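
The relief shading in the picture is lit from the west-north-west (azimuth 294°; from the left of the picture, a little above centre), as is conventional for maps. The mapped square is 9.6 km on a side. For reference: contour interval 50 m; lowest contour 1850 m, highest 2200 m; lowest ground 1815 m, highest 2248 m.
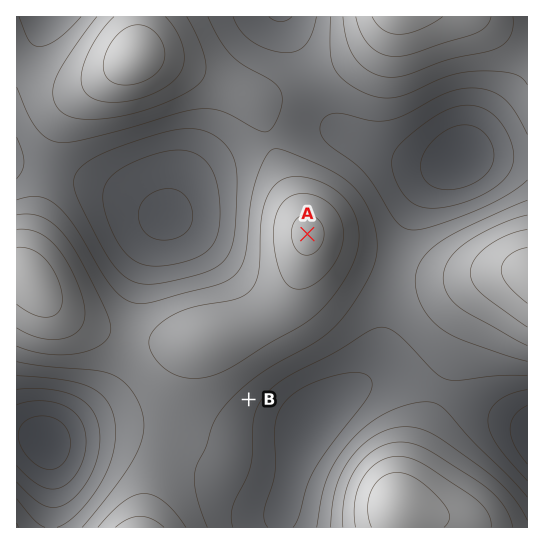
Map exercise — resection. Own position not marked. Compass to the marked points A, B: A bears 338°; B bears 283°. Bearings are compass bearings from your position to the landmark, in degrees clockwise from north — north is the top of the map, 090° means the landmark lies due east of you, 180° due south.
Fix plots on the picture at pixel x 387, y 431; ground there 2050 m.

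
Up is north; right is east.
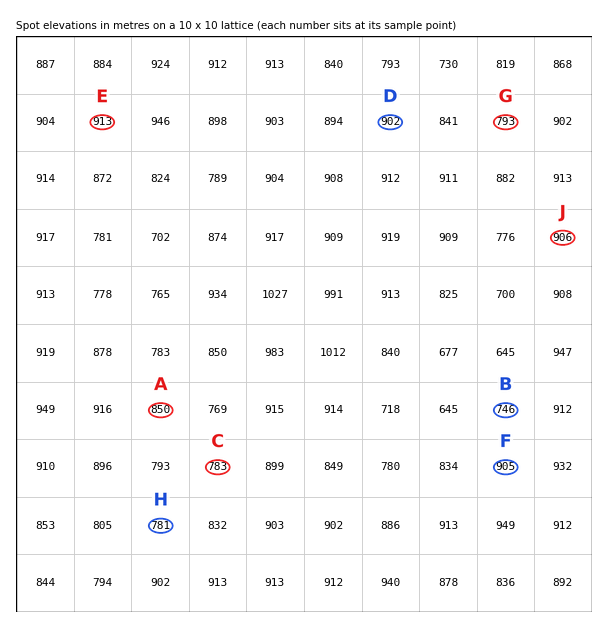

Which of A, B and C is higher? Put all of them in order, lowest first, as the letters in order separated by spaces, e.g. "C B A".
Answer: B C A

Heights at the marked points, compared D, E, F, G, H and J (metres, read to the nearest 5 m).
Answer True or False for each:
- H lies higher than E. False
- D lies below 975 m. True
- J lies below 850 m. False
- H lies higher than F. False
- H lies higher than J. False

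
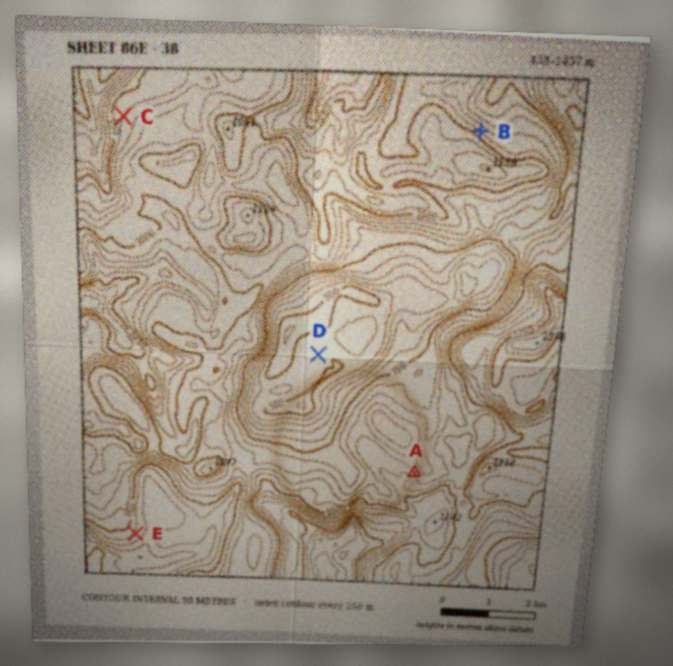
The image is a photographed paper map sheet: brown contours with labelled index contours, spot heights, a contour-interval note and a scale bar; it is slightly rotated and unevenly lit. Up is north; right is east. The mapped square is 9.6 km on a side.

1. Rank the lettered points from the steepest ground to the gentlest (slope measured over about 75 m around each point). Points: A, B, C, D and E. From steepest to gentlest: B A E C D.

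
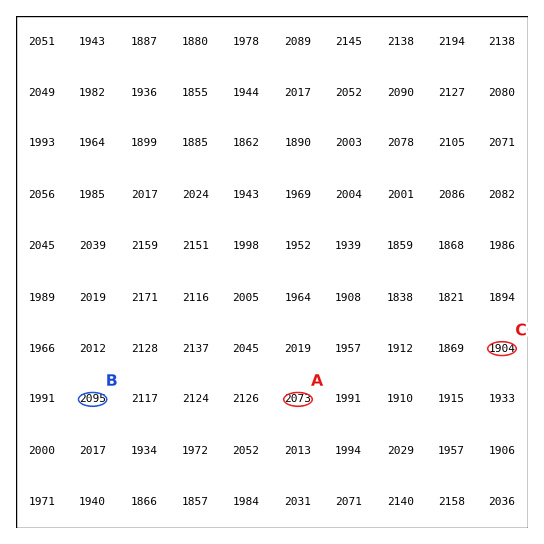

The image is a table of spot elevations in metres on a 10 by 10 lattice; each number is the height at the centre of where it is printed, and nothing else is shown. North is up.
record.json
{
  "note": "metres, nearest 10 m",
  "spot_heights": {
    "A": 2070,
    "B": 2100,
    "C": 1900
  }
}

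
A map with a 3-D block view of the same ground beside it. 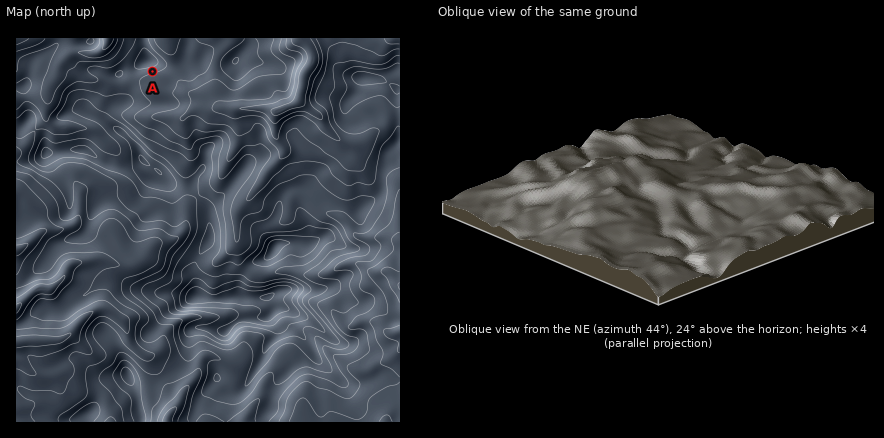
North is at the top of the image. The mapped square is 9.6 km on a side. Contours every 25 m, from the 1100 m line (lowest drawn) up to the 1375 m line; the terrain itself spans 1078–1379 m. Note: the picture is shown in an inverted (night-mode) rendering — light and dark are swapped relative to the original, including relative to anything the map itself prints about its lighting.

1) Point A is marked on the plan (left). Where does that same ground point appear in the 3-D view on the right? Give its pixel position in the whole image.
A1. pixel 786 217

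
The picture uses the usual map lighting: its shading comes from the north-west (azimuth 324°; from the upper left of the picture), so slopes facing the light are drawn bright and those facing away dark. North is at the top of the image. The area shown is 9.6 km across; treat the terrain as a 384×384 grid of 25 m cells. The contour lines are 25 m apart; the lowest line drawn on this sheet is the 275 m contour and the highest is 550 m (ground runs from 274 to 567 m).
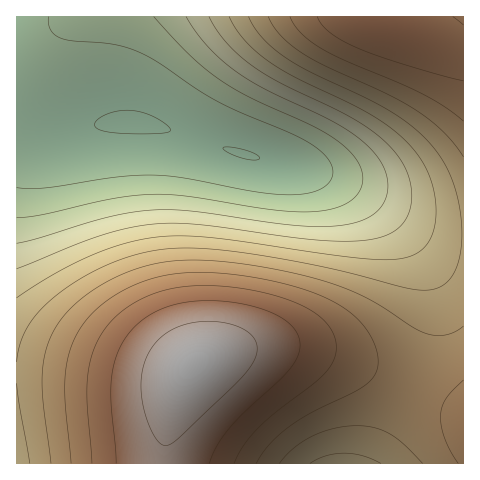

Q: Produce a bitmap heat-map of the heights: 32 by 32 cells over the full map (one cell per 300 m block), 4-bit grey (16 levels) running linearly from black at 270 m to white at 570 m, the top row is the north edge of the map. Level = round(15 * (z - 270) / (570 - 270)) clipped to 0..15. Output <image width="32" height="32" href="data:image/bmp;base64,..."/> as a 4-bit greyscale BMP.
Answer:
<image width="32" height="32" href="data:image/bmp;base64,Qk12AgAAAAAAAHYAAAAoAAAAIAAAACAAAAABAAQAAAAAAAACAAATCwAAEwsAABAAAAAAAAAAAAAAABEREQAiIiIAMzMzAERERABVVVUAZmZmAHd3dwCIiIgAmZmZAKqqqgC7u7sAzMzMAN3d3QDu7u4A////AHiavM3e7u3MupmIiIiJmaqImrzN7u7t3LupmYiImZqriJq8ze7u7t3LuqmZmZmqq4mavN3u7u7t3LuqqpmaqquJmrzd7u/u7t3Mu6qqqqqqiZq83e7//+7t3Mu7qqqqqomavM3u///+7t3Mu7qqqqqJmrzN7u///u7d3Mu6qqqqiJq7zd7v//7u7dzLuqqZmYiaq8zd7u7u7t3cy7qpmZl4iaq8zd7u7t3czLuqmZmZd4iaq8zN3d3czLuqmZiIiGd4iaq7vMzMu7uqmZiIiIhmZ3iZmqqqqqqpmYiHd3eIVWZ3eImZmZmYiId3d3d3eERVZmd3iIh3d3ZmZmZmZ3hERFVWZmZmZlVVVVVVVWZ4MzNERFVVVUREQzM0RFVmeCIiMzM0RDMzMiIiMzRFVngiIiIiIzIiIiEREiIzRVZ4EREREiIiERERERESM0VmeBEREREREREAAAARIjRFZ4gRAAAAEAAAAAARESM0VneJAAAAAAAAAAARESI0RWd4mQAAAAAAAAEREiIzRVZ4iaoREAAAAAEREiIzRVZ3iZqrERERAAEREiI0RVZ3iZqquxERERERESIzRVZ3iZqru7wRERERESIjRFZ3iZqru8zMERERERIiNEVniJqrvMzMzBESIiIiI0RWeJmrvMzMzMwRIiIiIjNFZ3iau8zN3czM"/>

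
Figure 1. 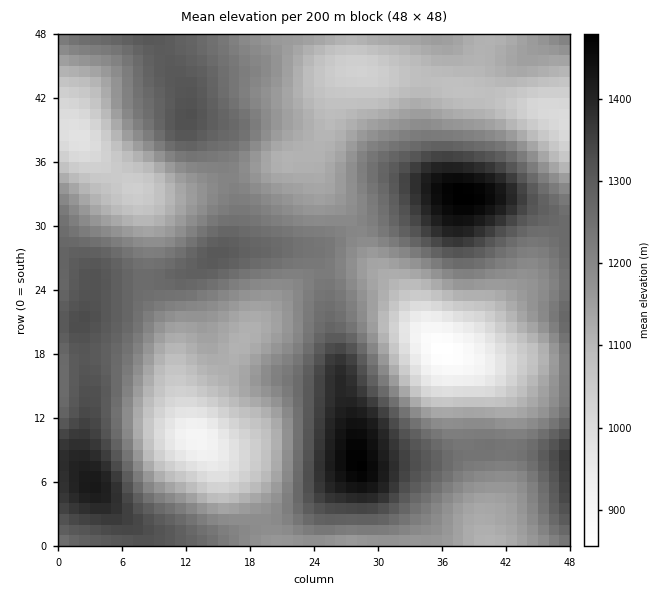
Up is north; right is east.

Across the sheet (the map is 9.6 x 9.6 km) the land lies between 850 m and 1480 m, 1200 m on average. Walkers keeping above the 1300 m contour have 16.6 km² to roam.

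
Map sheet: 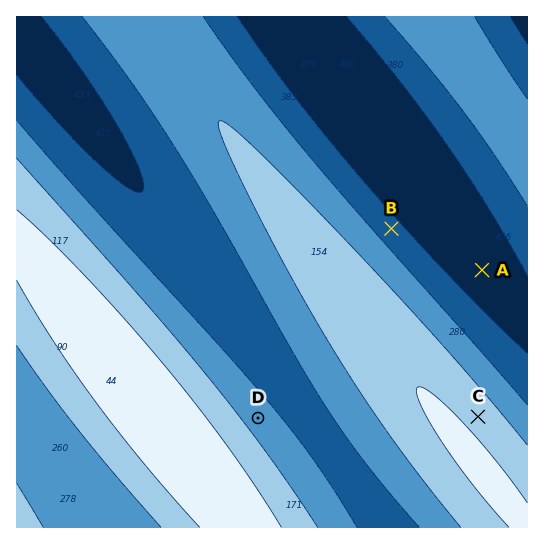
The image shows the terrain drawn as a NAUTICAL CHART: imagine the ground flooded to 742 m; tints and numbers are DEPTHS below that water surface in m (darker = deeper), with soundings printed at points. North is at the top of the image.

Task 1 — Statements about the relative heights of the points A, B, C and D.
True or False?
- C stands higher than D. True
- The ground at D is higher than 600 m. False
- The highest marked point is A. False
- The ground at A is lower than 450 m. True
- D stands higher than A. True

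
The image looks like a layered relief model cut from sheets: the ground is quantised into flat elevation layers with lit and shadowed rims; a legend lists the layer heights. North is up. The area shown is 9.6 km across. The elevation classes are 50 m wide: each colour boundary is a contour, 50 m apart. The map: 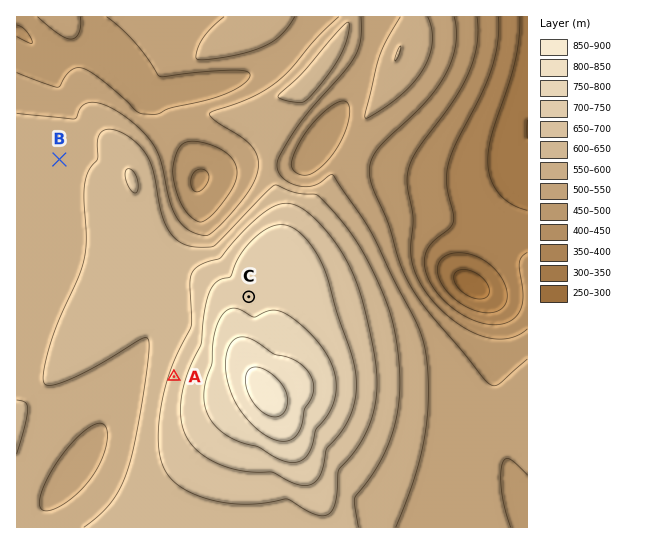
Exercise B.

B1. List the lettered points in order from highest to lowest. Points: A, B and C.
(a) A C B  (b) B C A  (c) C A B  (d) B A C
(c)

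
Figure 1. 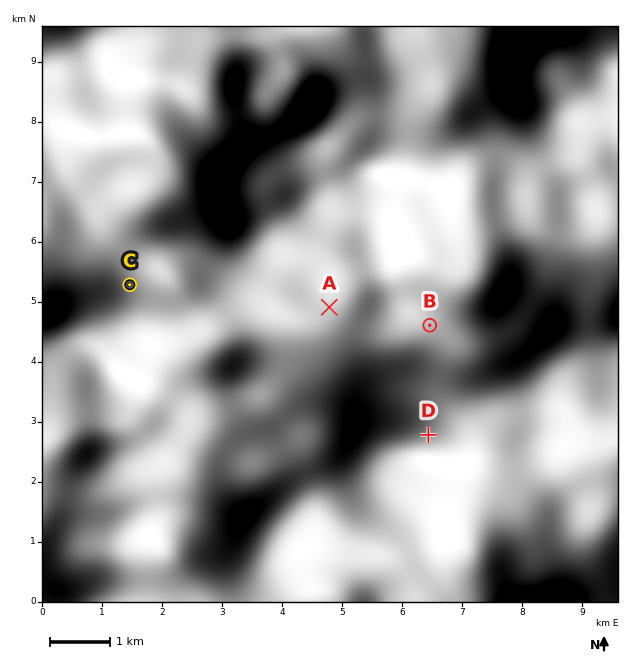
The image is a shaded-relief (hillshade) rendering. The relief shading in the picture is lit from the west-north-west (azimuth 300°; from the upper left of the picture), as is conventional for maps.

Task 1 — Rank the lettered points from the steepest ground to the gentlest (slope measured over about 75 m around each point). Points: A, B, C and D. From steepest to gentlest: D C A B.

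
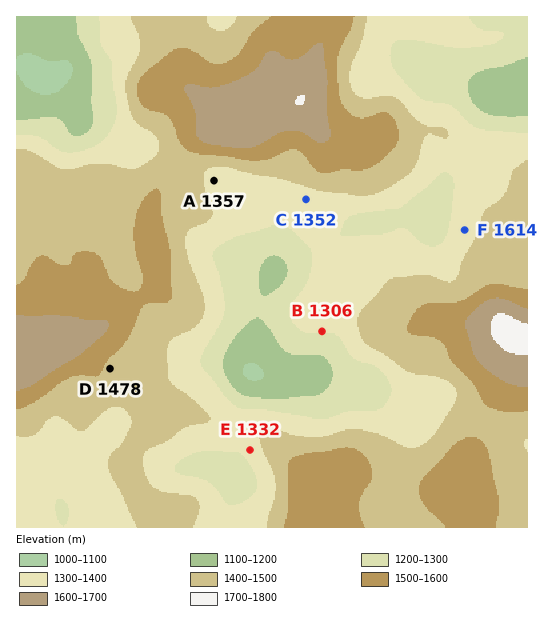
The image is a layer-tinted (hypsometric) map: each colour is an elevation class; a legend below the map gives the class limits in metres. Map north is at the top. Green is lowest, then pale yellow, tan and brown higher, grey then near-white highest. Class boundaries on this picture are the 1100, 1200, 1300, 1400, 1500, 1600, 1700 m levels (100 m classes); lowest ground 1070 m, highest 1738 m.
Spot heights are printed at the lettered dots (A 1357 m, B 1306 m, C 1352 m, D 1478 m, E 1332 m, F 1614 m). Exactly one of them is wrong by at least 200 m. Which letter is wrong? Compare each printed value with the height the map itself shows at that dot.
F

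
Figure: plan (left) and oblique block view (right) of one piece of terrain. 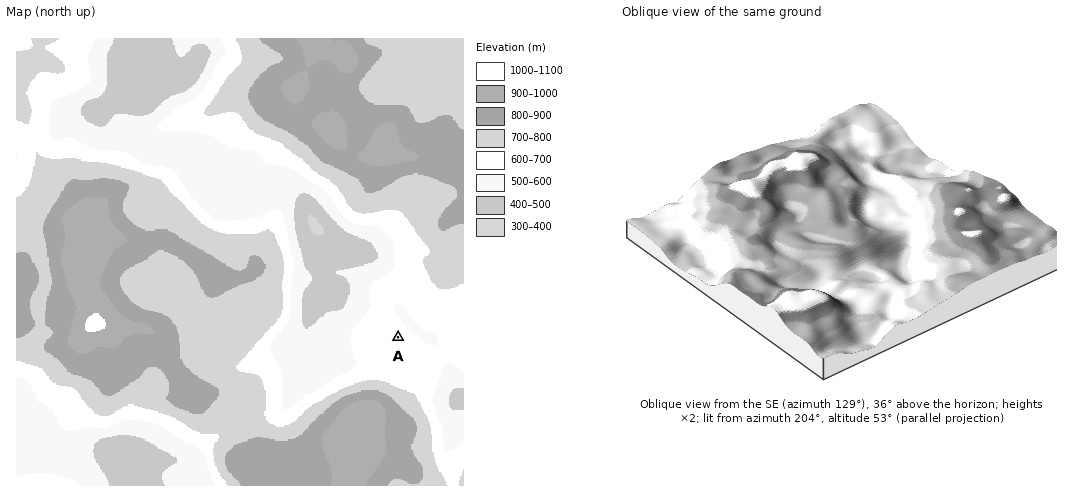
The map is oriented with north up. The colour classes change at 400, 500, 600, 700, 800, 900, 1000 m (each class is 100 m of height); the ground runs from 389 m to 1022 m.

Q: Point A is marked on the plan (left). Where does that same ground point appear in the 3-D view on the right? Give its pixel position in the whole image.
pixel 875 303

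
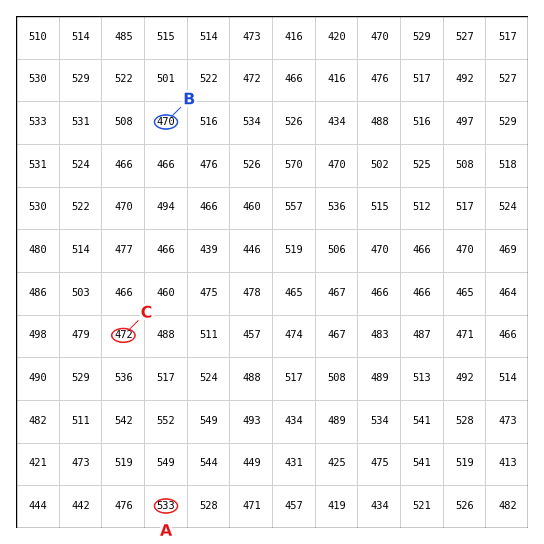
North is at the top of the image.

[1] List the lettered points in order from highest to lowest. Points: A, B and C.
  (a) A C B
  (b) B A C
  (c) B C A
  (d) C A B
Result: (a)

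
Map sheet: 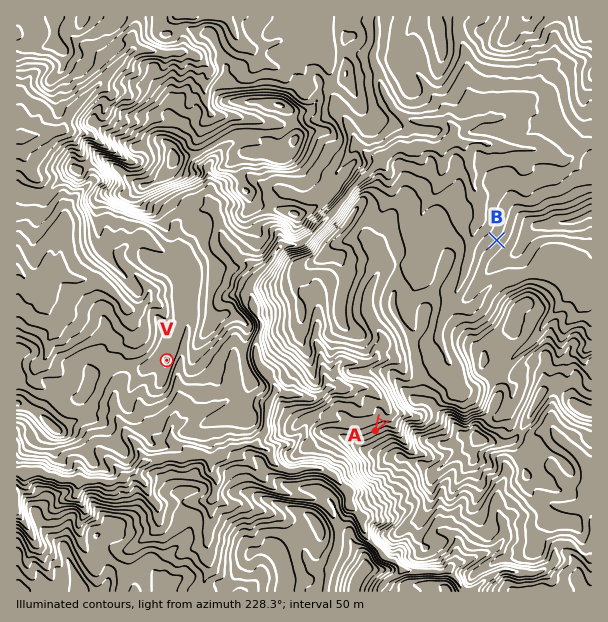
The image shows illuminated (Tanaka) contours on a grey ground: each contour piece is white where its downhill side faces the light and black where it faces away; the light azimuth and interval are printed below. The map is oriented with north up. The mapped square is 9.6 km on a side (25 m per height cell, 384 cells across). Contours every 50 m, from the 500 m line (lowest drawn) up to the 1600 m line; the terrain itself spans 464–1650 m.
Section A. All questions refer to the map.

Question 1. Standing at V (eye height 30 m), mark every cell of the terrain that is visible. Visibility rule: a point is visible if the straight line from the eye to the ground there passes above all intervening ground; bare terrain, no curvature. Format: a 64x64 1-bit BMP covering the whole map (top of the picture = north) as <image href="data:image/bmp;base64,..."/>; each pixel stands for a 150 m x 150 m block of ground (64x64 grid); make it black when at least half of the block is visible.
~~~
<image width="64" height="64" href="data:image/bmp;base64,Qk0+AgAAAAAAAD4AAAAoAAAAQAAAAEAAAAABAAEAAAAAAAACAAATCwAAEwsAAAIAAAAAAAAA////AAAAAADB4IQADAMAAMHx5wAMHAAAo3n/AAYAAADCP/+AAgAAAIYHz+gCAAAAjgPn/AQAAACez/f+SeAAAD//9/+J8AAAPn//8NH4AAB+/mMH42wAAHz+Aj8j3AAAPN/7/+OMAAAAAf//xgQAAAAB//wHBgAAAMBQ9gePAAAAiAAHD+4AAAAQQAH/zyAABiB4BP/f4AAOYHwGf/+AAB/gf8f5vxCAeex/x/lwCEDz7H/A//AIQMHuPsGB4AxggOe+w4HoGOCA87fHh8gwYIH9sE+AcDAgwPjwDwAQMCDAcPgfABBwAMB4+A8MAGwAwHn8DxAADgDAeXwHEAACAMA4fAcQAAAAwDz8BhAAAADAfvwGAAAAAMB/3AYIAAAAY//MA5gAAAB//xwC8AAAAH/8OABAAAAAeHB4AAAAAAD4ePggAAAAAPh/+OMAAAAA+P/h/wgAAAD4/+F4BAAAAPj/4cAAAAAAmAfzwAAAAAAOAf+AAAAAAAYAf4AAAAAAAABl7wAAAAAAAAxwAAAAAAAAAgAAAAAAAAAAAAAAAAAAAAAAAAAAAAAAAAAAAAAAAAAAAAAAAAAAAAAAAAAAAAAAAAAAAAAAAAAAAAAAAAAAAAAAAAAAAAAAAAAAAAAAAAAAAAAAAAAAAAAAAAAGAAAAAAAAAAYAAAAAAAAAAAAAAAAAAAABgA=="/>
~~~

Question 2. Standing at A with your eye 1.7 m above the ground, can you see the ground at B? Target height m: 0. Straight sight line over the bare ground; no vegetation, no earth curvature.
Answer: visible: false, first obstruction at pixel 396 399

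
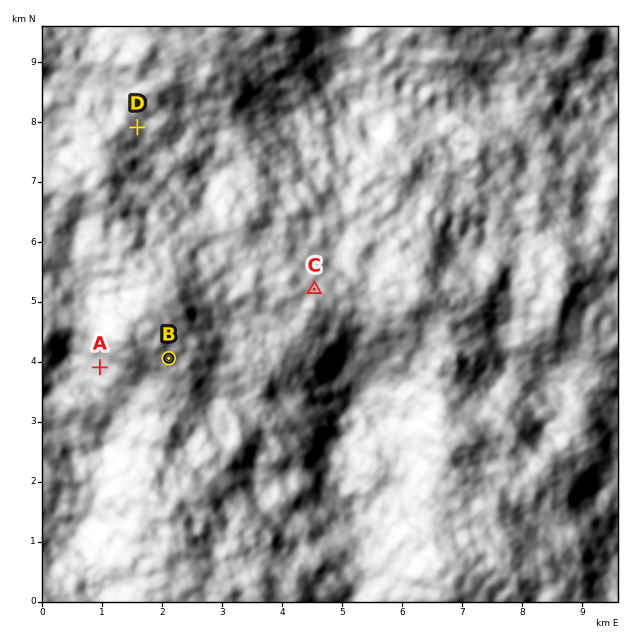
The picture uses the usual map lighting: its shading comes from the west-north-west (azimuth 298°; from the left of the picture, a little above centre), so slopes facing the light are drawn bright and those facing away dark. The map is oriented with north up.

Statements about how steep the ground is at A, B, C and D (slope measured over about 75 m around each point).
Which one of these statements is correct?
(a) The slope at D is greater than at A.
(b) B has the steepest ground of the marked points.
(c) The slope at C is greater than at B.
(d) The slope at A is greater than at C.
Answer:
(d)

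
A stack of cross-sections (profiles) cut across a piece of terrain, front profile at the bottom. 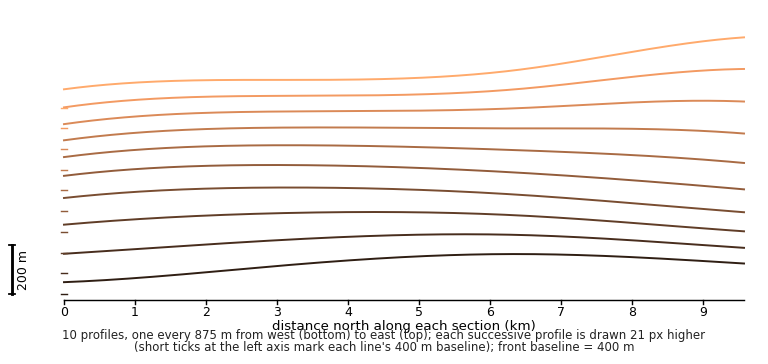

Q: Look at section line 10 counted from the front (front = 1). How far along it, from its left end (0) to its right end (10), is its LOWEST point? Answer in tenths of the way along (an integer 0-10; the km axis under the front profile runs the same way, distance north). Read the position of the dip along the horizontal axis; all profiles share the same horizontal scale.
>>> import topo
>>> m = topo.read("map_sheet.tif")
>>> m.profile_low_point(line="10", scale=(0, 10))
0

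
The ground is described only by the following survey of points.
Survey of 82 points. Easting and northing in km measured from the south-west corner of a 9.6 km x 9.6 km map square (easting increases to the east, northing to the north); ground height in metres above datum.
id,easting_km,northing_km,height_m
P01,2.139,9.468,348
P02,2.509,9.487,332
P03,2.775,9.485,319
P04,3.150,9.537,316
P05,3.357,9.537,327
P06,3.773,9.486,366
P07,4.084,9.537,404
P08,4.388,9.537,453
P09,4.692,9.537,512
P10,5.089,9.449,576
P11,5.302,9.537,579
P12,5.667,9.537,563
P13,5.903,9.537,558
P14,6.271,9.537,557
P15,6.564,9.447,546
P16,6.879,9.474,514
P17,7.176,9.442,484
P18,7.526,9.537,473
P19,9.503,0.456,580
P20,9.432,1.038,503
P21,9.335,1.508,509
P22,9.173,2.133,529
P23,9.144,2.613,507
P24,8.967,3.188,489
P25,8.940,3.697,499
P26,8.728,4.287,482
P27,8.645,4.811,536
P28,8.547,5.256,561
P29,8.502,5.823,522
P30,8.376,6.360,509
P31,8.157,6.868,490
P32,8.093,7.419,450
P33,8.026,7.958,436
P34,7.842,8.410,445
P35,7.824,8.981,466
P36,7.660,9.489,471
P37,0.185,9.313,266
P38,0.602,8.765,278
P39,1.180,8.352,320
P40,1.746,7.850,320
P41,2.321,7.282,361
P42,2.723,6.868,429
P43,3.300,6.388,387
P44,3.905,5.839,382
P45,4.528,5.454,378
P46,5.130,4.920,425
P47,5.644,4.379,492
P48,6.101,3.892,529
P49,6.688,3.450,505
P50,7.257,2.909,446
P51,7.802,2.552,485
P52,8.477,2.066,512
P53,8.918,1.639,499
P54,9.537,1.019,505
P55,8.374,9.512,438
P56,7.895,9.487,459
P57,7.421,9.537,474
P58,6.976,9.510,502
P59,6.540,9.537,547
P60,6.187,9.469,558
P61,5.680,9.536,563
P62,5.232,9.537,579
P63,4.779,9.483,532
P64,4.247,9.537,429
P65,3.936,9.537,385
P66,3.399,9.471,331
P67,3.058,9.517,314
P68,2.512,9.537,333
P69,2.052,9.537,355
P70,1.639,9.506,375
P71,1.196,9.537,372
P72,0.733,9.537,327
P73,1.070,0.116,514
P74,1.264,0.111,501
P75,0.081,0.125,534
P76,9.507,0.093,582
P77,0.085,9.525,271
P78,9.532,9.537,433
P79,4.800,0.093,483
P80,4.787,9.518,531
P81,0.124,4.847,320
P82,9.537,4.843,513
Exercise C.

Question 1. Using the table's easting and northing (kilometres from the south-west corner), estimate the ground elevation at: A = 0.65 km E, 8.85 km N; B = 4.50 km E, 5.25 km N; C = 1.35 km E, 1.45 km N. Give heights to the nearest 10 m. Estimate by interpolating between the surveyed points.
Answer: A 270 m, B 390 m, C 480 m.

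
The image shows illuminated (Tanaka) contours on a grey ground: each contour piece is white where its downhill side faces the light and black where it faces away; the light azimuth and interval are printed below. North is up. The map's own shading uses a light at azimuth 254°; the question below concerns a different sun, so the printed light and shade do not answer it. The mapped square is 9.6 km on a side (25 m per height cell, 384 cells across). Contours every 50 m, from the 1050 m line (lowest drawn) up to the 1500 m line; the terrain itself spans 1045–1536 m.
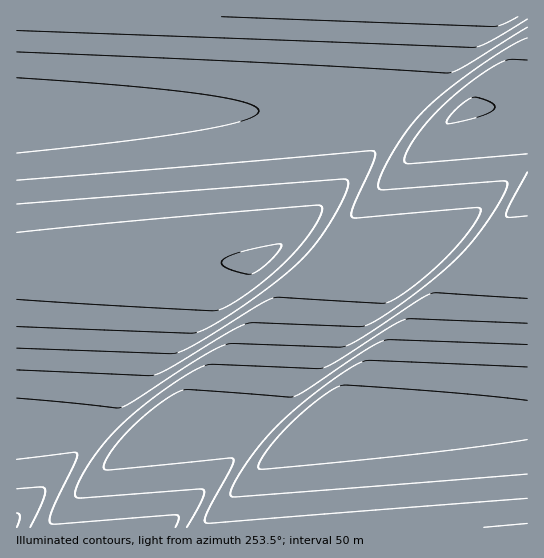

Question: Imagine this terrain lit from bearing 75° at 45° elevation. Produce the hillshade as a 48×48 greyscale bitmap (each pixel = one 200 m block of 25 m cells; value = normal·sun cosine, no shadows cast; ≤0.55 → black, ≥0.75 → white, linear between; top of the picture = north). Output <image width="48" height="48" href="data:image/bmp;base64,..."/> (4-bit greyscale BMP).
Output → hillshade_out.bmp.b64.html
<image width="48" height="48" href="data:image/bmp;base64,Qk32BAAAAAAAAHYAAAAoAAAAMAAAADAAAAABAAQAAAAAAIAEAAATCwAAEwsAABAAAAAAAAAAAAAAABEREQAiIiIAMzMzAERERABVVVUAZmZmAHd3dwCIiIgAmZmZAKqqqgC7u7sAzMzMAN3d3QDu7u4A////ABNZqqqqqqpyJ6qqqqqqqqu7u7u7u7u7u1Q1mqqqqqqnMmqqqqqqqqqqqqqqqqqqqphDWaqqqqqqcyaqqqqqqqqqqqqqqqqqqqqENZqqqqqqpzJ6qqqqqqqqqqqqqqqqqruoQ1mru7u7unMnq7u7u7u7qqqqqqqqqru6hDabu7u7u6cyeru7u7u7u7u7u7u7u7u7uENpu7u7u7uDN6u7u7u7u7u7u7u7u7u7u4Q2q7u7u7u4M4u7u7u7u7u7u7u7u8zMzLhDaszMzMzLgzi8zMzMzMzMzMzMzMzMzMuEN6zMzMzMuDOLzMzMzMzMzMzMzMzMzMzJRHvMzMzMzIM4zMzMzMzMzMzMzN3d3d3clEe93d3d3cgznN3d3d3d3d3d3d3d3d3dyUR73d3d3dyDSc3d3d3d3d3d3d3d3d3d3JRHvd3d3d3INJzd3d3d3d3d3d3d3d3d3clEe93d3d3cg0nd3d3d3d3d3d3d3d3d3dyUR83d3d3dyDSd3d3d3d3d3d3d3d3d3d3JRIzd3d3d3INJ3d3d3d3d3d3d3d3d3d3chEjN3d3d3cg0rd3d3d3d3d3d3d3d3d3dyESM3d3d3dyDSt3d3d3d3d3d3d3d3d3d3IRIzd3d3d3INK3d3d3d3d3d3d3d3d3d3chEjN3d3d3cg0rd3d3d3d3d3d3d3d3d3dyESM3d3d3dyDSt3d3d3d3d3d3d3d3d3d3IRIzd3d3d3HNK3d3d3czMzMzMzd3d3d3LhEi93d3d3bc0rN3d3czMzMzMzMzMzMzMt0SLzMzMzMtySszMzMzMzMzMzMzMzMzMy3RIvMzMzMy3JJzMzLu7u7zMzMzMzMzMzKc0e8zMzMzLYkm8zLu7u7u7u7u7u7u7u7pzR6u7u7u7piSbu7u7u7u7u7u7u7u7u7umNHq7u7u7umJJu7u7u7u7u7u7u7u7u7u5Yzeru7u7u6YkmqqqqqqqqqqqqqqqqqqqljN6q7u7u6lSRqqqqqqqqqqqqqqqqqqqqWM3qqqqqqqVIKqqqqqqqqqqqqqqqqqqqpYzeqqqqqqpUru7u7u7u6qqqqqqqqqqqqljN6qqqqqqmbu7u7u7u7u7u7u7u7u7u7uWNHq7u7u7q7u7u7u7u7u7u7u7u7u7u7u5Y0eru7u7u7u7u7u7u7u7u7u7u7u7u7u7pjSKu7u7u8zMzMzMzMzMzMzMzMzMzMzMumNIu7u7u8zMzMzMzMzMzMzMzMzMzMzMzKY0i8zMzMzMzMzMzMzMzMzMzMzMzMzMzMpjWbzMzN3d3d3d3d3d3d3d3d3d3d3czMymNZzMzN3d3d3d3d3d3d3d3d3d3d3d3d3bY1nN3d3d3d3d3d3d3d3d3d3d3d3d3d3dtkWc3d3d3d3d3d3d3d3d3d3d3d3d3d3d22Razd3d3d3d3d3d3d3d3d3d3d3d3d3d3bZFrN3d3d3d3d3d3d3d3d3d3d3d3d3d3dtjV93d3d3d3d3d3d3d3d3d3d3d3d3d3d22M93d3d3d3d3d3d3d3d3d3d3d3d3d3d3bZA=="/>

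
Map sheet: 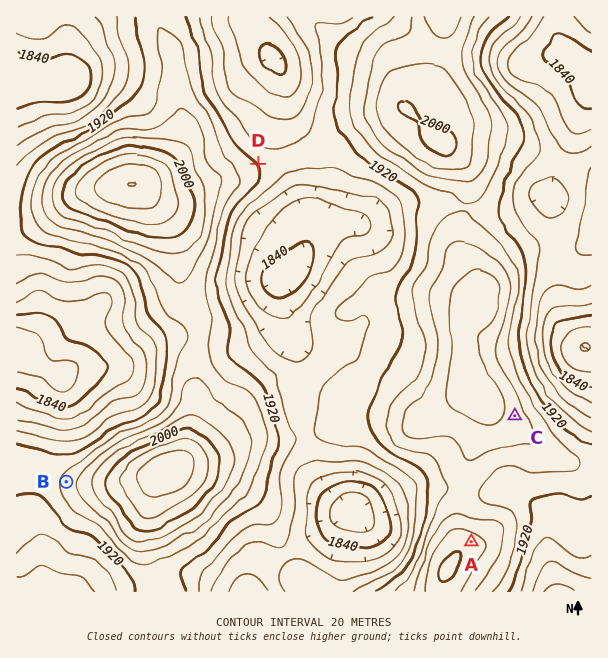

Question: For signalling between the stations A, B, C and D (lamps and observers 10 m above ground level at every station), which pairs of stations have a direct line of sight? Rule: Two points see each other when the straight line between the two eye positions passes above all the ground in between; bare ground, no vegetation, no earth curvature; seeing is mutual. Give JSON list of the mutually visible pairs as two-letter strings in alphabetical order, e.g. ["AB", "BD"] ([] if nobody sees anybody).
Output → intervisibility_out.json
["AC", "AD"]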